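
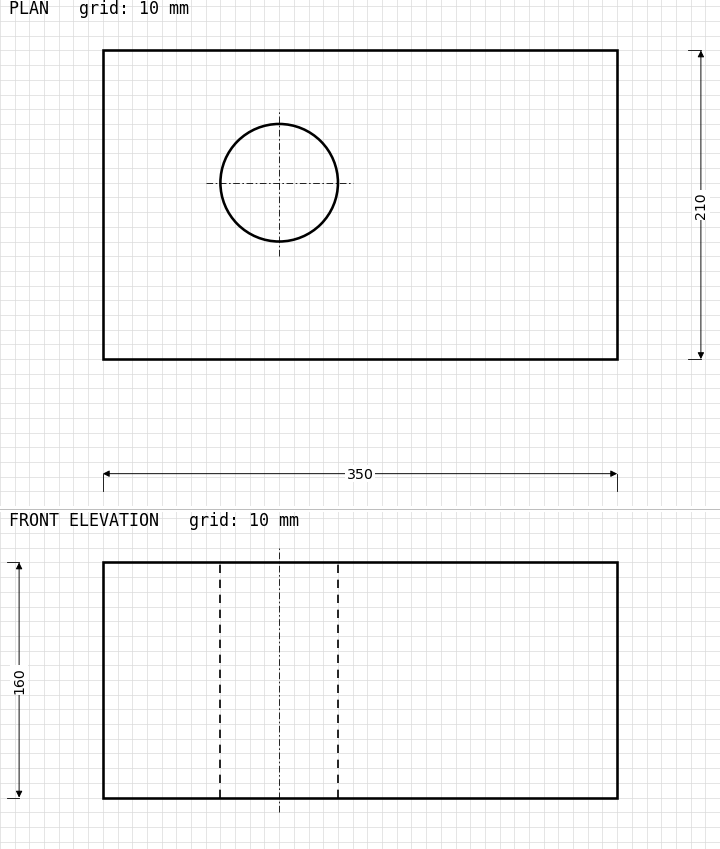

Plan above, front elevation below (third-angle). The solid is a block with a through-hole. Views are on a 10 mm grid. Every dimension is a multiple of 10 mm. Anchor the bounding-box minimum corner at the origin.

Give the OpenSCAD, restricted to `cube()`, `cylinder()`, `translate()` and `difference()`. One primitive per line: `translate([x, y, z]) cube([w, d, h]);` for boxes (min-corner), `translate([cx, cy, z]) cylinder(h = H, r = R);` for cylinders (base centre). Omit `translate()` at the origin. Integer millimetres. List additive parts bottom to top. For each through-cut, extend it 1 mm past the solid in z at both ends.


difference() {
  cube([350, 210, 160]);
  translate([120, 120, -1]) cylinder(h = 162, r = 40);
}


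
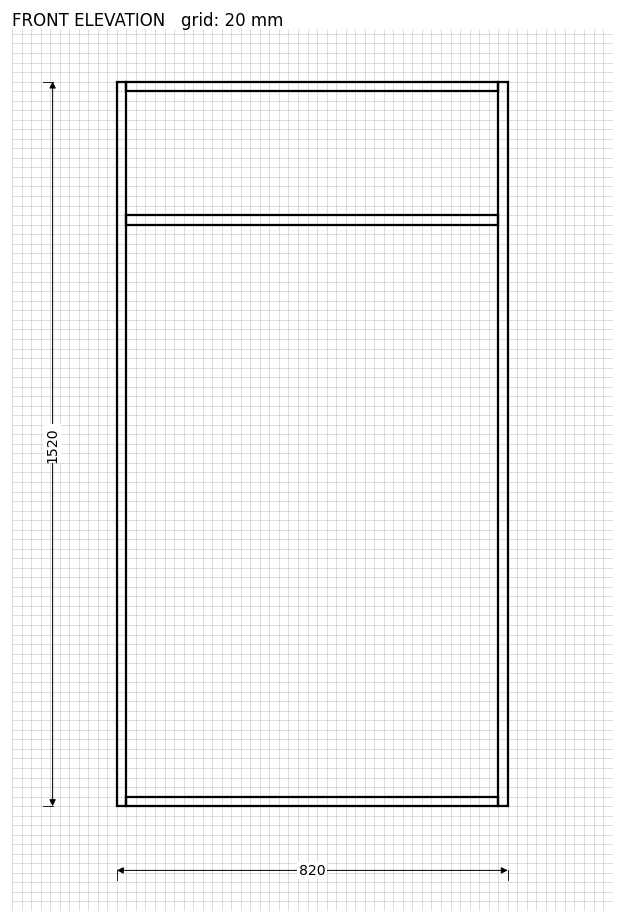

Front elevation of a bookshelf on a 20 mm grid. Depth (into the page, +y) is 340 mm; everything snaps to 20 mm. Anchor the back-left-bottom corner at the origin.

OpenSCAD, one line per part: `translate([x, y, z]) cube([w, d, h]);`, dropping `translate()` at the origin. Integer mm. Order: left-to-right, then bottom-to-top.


cube([20, 340, 1520]);
translate([20, 0, 0]) cube([780, 340, 20]);
translate([20, 0, 1220]) cube([780, 340, 20]);
translate([20, 0, 1500]) cube([780, 340, 20]);
translate([800, 0, 0]) cube([20, 340, 1520]);


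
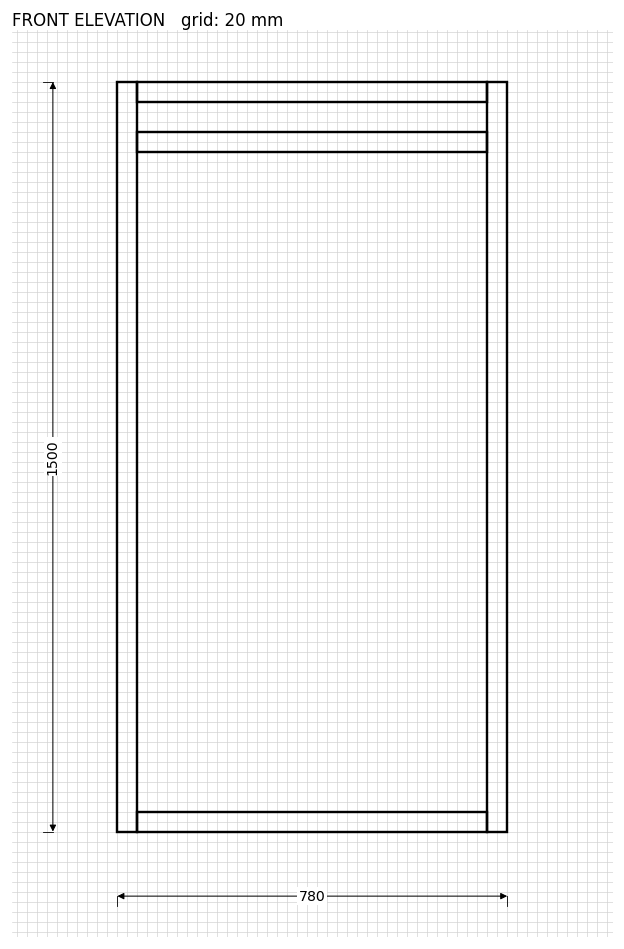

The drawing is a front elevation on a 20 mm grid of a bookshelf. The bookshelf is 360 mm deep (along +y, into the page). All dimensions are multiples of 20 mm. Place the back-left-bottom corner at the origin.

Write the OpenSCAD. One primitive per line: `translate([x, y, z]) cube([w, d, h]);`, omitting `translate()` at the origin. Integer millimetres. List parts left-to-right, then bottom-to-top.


cube([40, 360, 1500]);
translate([40, 0, 0]) cube([700, 360, 40]);
translate([40, 0, 1360]) cube([700, 360, 40]);
translate([40, 0, 1460]) cube([700, 360, 40]);
translate([740, 0, 0]) cube([40, 360, 1500]);


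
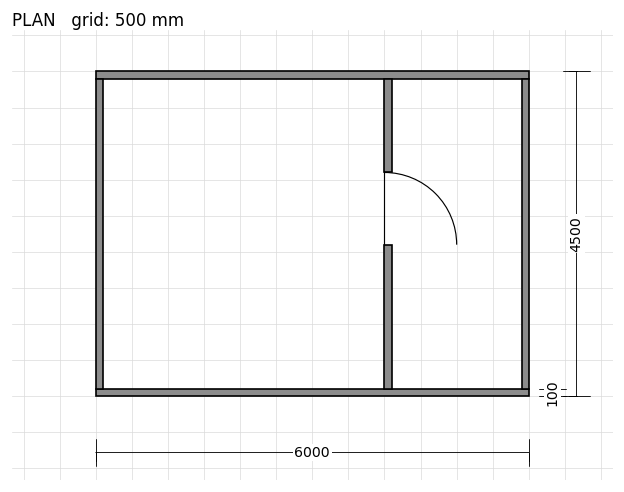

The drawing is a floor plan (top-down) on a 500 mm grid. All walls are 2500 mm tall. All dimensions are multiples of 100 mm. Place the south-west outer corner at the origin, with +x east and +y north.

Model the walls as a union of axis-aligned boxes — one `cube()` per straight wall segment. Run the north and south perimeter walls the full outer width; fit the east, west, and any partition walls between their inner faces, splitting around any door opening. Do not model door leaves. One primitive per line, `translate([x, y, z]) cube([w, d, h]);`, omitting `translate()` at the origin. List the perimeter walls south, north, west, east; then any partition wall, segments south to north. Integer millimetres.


cube([6000, 100, 2500]);
translate([0, 4400, 0]) cube([6000, 100, 2500]);
translate([0, 100, 0]) cube([100, 4300, 2500]);
translate([5900, 100, 0]) cube([100, 4300, 2500]);
translate([4000, 100, 0]) cube([100, 2000, 2500]);
translate([4000, 3100, 0]) cube([100, 1300, 2500]);


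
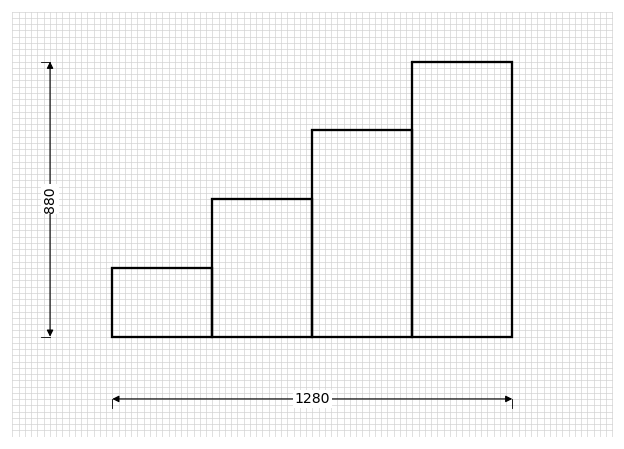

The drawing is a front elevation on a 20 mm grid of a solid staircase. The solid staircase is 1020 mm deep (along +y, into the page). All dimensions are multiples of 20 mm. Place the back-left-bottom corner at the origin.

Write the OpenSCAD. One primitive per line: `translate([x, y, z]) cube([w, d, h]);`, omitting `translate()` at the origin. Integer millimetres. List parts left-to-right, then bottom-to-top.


cube([320, 1020, 220]);
translate([320, 0, 0]) cube([320, 1020, 440]);
translate([640, 0, 0]) cube([320, 1020, 660]);
translate([960, 0, 0]) cube([320, 1020, 880]);


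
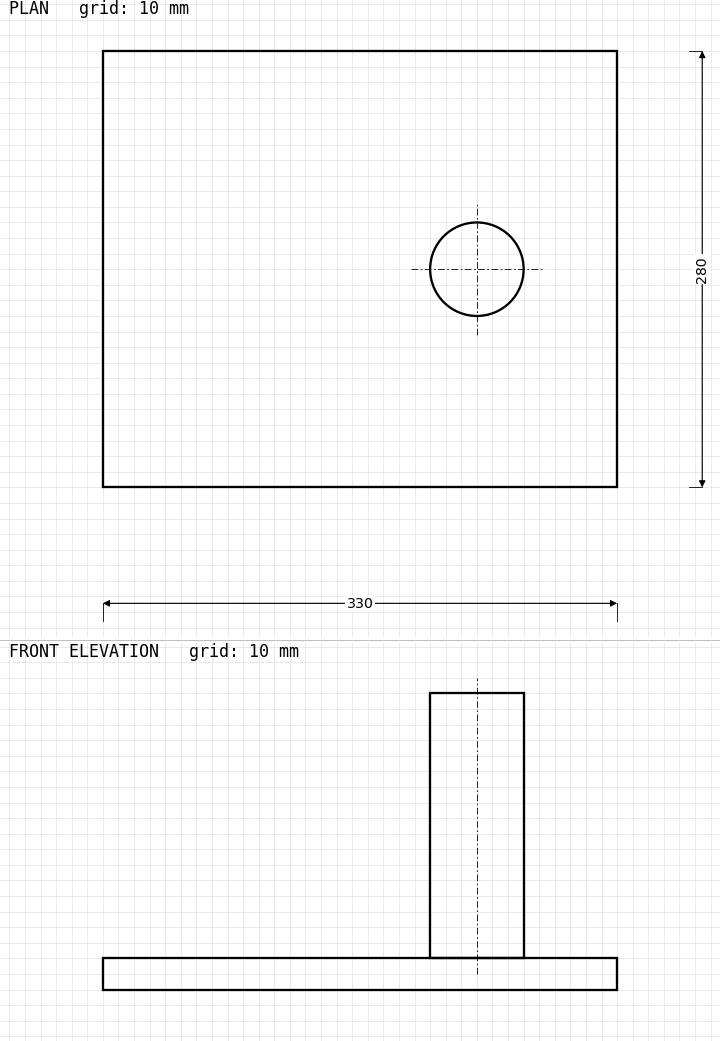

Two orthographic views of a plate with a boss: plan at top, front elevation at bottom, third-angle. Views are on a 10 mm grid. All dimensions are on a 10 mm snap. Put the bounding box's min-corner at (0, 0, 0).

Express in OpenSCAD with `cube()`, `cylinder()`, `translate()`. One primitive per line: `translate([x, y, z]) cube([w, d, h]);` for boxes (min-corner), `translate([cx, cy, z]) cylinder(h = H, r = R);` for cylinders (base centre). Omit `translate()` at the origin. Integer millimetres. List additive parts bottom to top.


cube([330, 280, 20]);
translate([240, 140, 20]) cylinder(h = 170, r = 30);


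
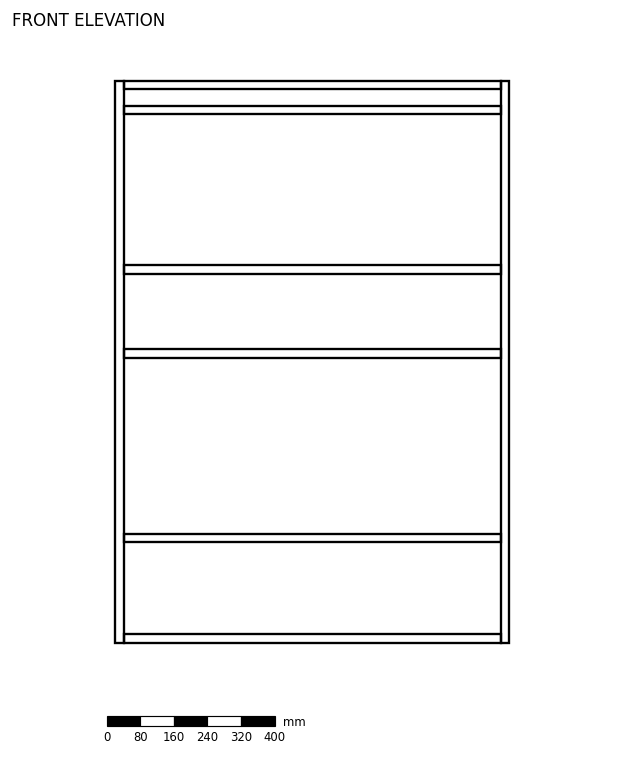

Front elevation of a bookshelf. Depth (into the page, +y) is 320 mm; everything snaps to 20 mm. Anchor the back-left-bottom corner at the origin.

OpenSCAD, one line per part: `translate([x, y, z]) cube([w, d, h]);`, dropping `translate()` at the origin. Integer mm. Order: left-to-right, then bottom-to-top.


cube([20, 320, 1340]);
translate([20, 0, 0]) cube([900, 320, 20]);
translate([20, 0, 240]) cube([900, 320, 20]);
translate([20, 0, 680]) cube([900, 320, 20]);
translate([20, 0, 880]) cube([900, 320, 20]);
translate([20, 0, 1260]) cube([900, 320, 20]);
translate([20, 0, 1320]) cube([900, 320, 20]);
translate([920, 0, 0]) cube([20, 320, 1340]);


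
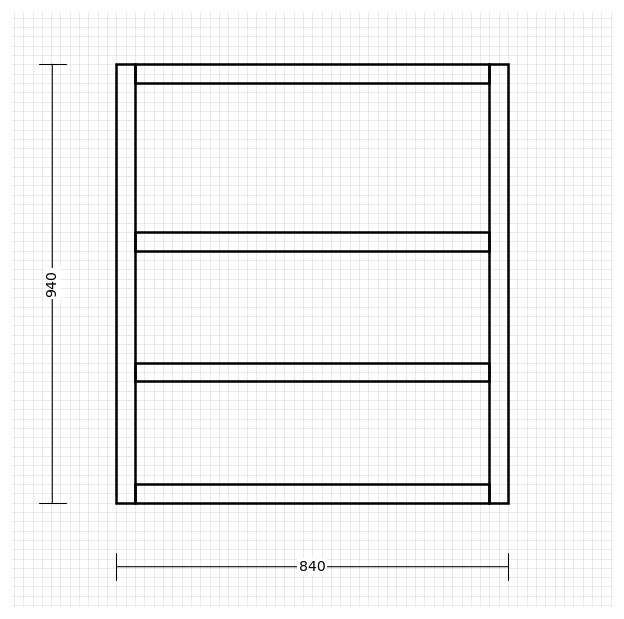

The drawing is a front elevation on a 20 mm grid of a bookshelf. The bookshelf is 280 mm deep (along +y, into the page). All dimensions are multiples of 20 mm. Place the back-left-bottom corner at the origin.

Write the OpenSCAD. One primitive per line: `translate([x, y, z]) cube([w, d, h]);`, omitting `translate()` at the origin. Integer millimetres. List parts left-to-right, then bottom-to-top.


cube([40, 280, 940]);
translate([40, 0, 0]) cube([760, 280, 40]);
translate([40, 0, 260]) cube([760, 280, 40]);
translate([40, 0, 540]) cube([760, 280, 40]);
translate([40, 0, 900]) cube([760, 280, 40]);
translate([800, 0, 0]) cube([40, 280, 940]);


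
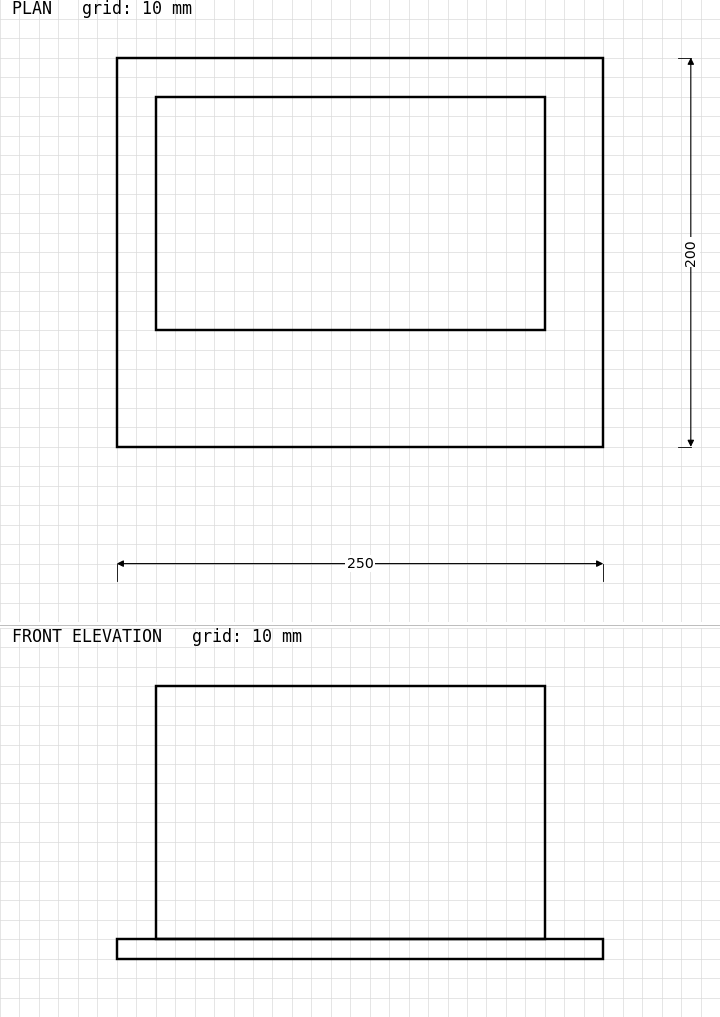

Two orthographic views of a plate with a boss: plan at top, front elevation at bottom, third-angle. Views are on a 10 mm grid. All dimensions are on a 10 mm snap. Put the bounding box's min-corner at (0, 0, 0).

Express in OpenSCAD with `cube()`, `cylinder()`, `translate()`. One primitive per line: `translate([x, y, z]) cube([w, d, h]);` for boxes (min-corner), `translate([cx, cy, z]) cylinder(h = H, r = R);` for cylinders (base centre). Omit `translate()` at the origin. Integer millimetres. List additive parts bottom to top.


cube([250, 200, 10]);
translate([20, 60, 10]) cube([200, 120, 130]);


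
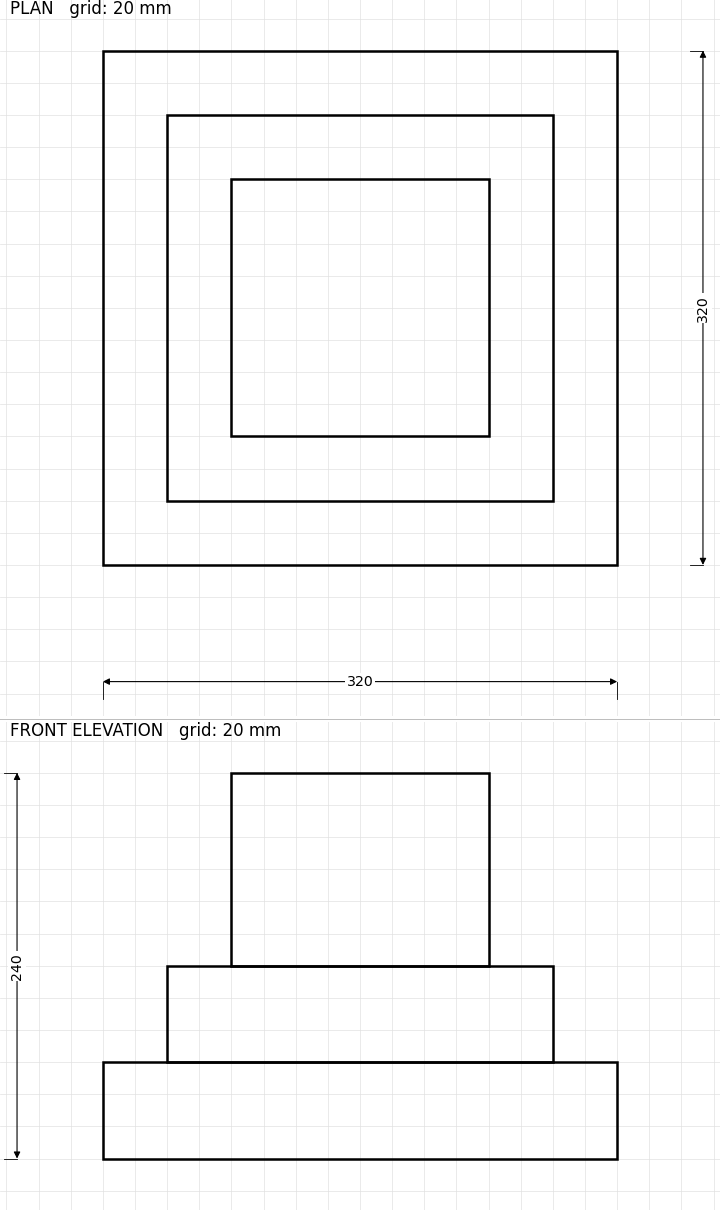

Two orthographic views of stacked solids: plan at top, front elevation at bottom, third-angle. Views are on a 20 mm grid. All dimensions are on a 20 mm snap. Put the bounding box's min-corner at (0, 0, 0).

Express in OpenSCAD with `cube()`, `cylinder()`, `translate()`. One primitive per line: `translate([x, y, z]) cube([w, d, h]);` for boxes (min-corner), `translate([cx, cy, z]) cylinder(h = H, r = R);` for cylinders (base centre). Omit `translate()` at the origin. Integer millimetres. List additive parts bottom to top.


cube([320, 320, 60]);
translate([40, 40, 60]) cube([240, 240, 60]);
translate([80, 80, 120]) cube([160, 160, 120]);


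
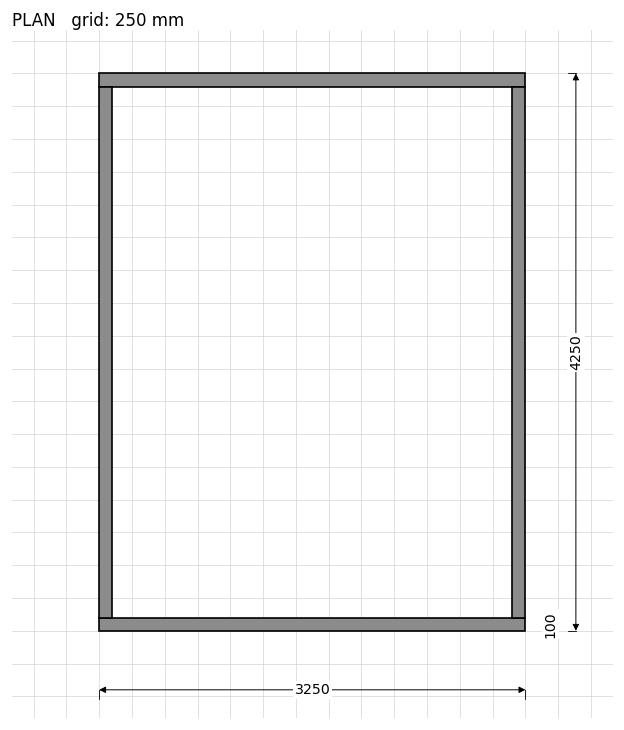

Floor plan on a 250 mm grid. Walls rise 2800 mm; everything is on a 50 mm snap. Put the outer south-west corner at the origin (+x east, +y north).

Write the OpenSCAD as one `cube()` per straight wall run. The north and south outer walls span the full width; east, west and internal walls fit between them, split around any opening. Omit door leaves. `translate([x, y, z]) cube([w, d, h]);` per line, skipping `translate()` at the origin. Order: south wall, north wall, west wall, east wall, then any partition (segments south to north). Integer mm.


cube([3250, 100, 2800]);
translate([0, 4150, 0]) cube([3250, 100, 2800]);
translate([0, 100, 0]) cube([100, 4050, 2800]);
translate([3150, 100, 0]) cube([100, 4050, 2800]);


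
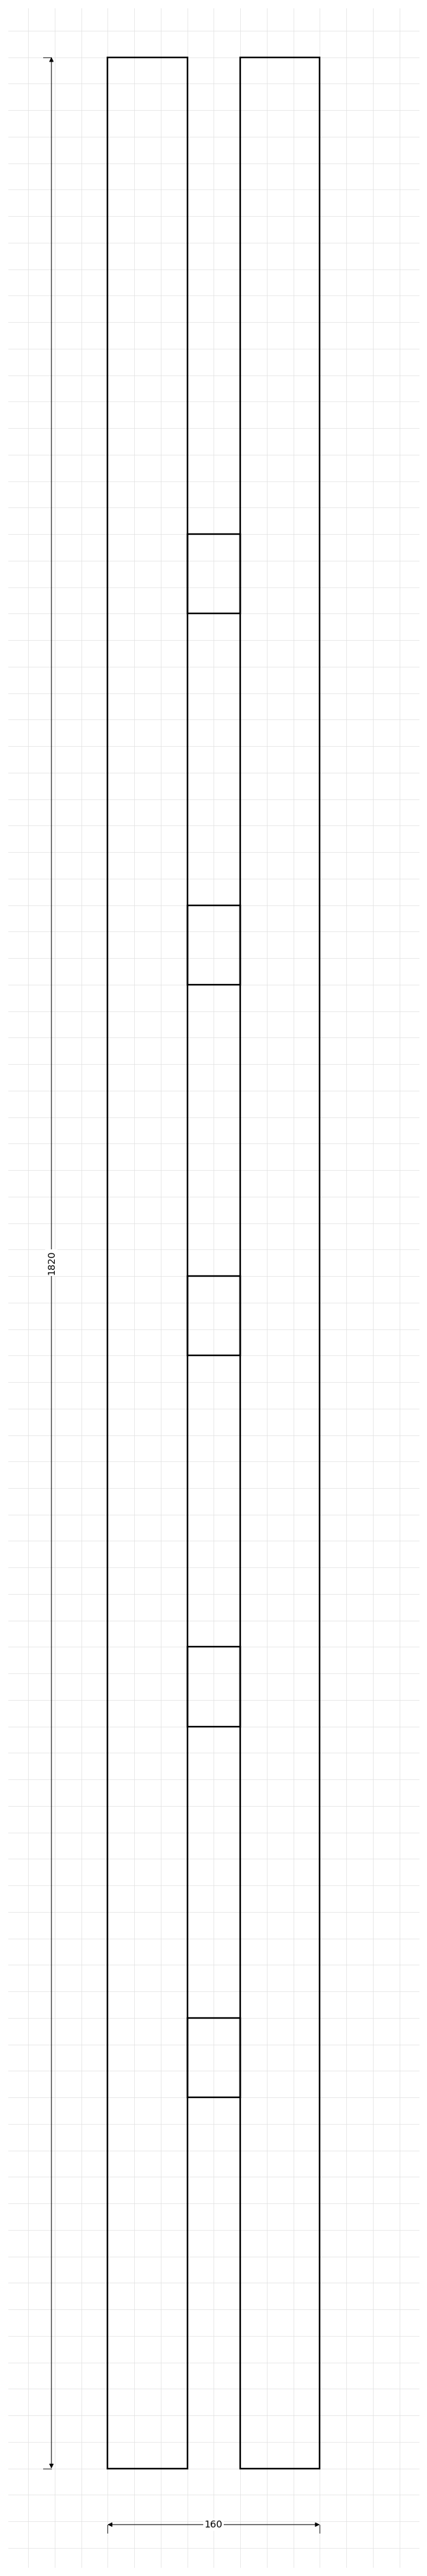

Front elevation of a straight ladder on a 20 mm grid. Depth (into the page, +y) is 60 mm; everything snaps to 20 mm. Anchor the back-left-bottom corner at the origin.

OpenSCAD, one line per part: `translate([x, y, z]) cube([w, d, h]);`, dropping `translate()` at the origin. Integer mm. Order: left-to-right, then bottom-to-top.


cube([60, 60, 1820]);
translate([60, 0, 280]) cube([40, 60, 60]);
translate([60, 0, 560]) cube([40, 60, 60]);
translate([60, 0, 840]) cube([40, 60, 60]);
translate([60, 0, 1120]) cube([40, 60, 60]);
translate([60, 0, 1400]) cube([40, 60, 60]);
translate([100, 0, 0]) cube([60, 60, 1820]);


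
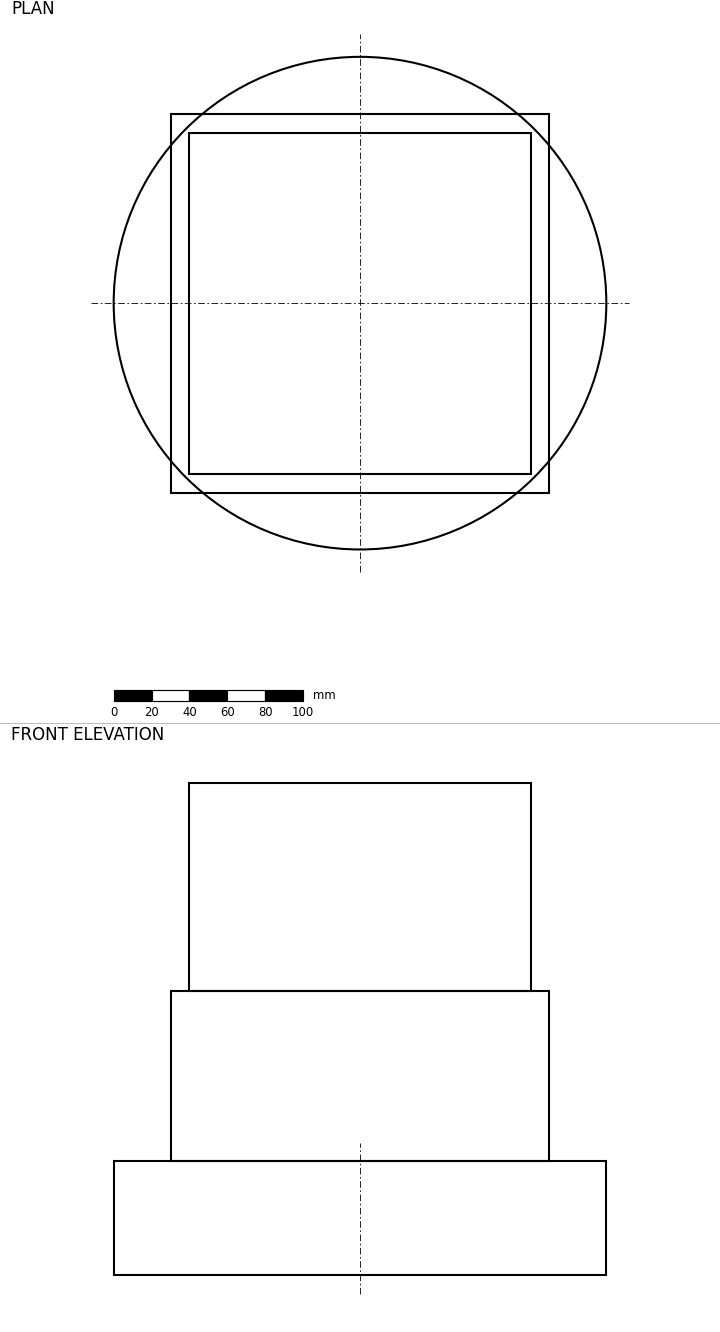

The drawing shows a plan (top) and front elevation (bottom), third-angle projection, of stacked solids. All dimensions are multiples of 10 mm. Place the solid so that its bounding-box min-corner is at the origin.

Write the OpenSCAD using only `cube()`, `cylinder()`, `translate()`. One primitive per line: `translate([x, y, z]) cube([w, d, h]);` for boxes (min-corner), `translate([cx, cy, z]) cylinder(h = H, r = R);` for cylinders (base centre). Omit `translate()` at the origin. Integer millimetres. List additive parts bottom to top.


translate([130, 130, 0]) cylinder(h = 60, r = 130);
translate([30, 30, 60]) cube([200, 200, 90]);
translate([40, 40, 150]) cube([180, 180, 110]);


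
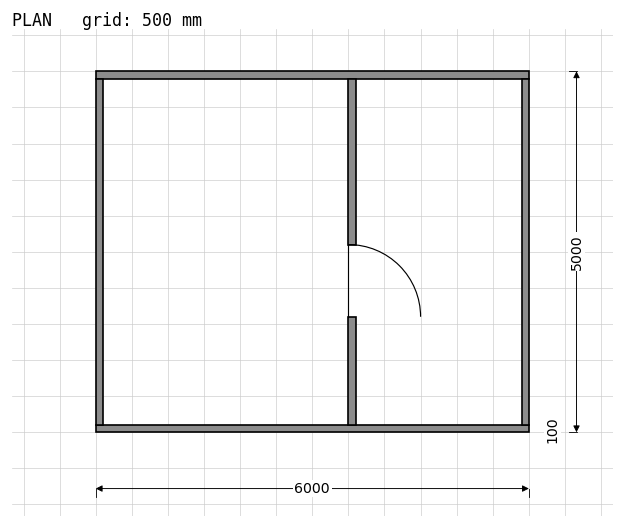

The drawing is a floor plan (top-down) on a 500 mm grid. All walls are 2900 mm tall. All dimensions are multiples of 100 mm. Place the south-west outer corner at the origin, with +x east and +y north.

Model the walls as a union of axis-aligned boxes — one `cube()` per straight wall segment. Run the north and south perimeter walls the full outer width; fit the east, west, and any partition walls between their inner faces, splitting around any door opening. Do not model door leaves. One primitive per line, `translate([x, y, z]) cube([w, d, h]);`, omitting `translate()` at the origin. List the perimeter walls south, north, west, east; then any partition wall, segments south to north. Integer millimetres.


cube([6000, 100, 2900]);
translate([0, 4900, 0]) cube([6000, 100, 2900]);
translate([0, 100, 0]) cube([100, 4800, 2900]);
translate([5900, 100, 0]) cube([100, 4800, 2900]);
translate([3500, 100, 0]) cube([100, 1500, 2900]);
translate([3500, 2600, 0]) cube([100, 2300, 2900]);


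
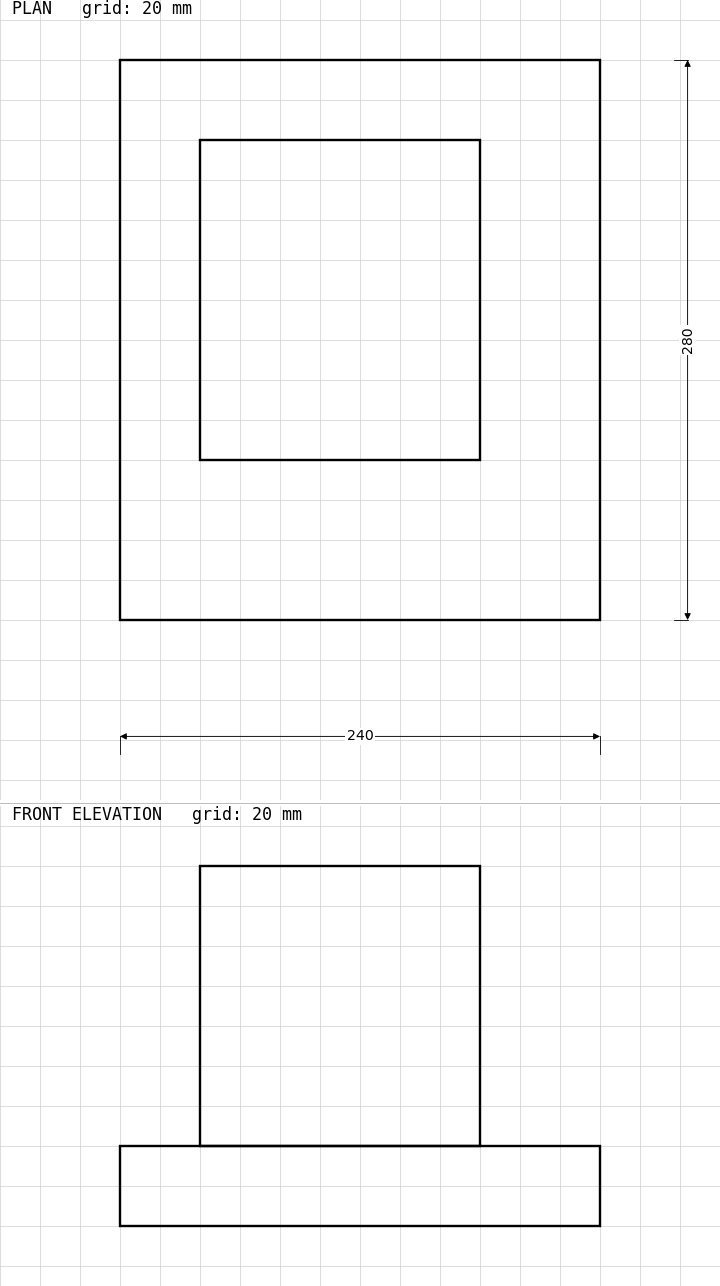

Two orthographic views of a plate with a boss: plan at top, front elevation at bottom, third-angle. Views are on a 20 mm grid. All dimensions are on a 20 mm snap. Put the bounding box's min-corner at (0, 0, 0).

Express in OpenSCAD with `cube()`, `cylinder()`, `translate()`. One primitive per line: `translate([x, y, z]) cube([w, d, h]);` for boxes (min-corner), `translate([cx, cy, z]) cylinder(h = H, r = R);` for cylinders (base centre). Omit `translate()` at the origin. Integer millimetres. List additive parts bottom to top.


cube([240, 280, 40]);
translate([40, 80, 40]) cube([140, 160, 140]);


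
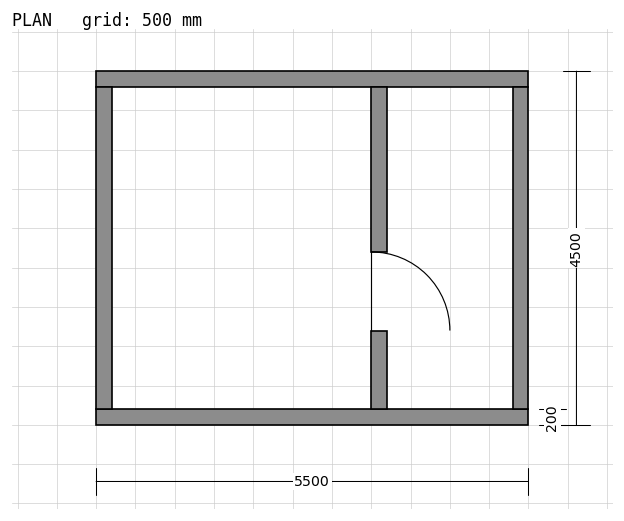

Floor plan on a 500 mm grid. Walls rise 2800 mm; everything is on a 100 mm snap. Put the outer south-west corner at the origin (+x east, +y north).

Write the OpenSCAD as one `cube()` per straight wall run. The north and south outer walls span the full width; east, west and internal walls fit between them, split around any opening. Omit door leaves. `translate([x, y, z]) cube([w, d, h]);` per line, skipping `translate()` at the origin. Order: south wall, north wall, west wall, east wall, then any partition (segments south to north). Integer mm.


cube([5500, 200, 2800]);
translate([0, 4300, 0]) cube([5500, 200, 2800]);
translate([0, 200, 0]) cube([200, 4100, 2800]);
translate([5300, 200, 0]) cube([200, 4100, 2800]);
translate([3500, 200, 0]) cube([200, 1000, 2800]);
translate([3500, 2200, 0]) cube([200, 2100, 2800]);


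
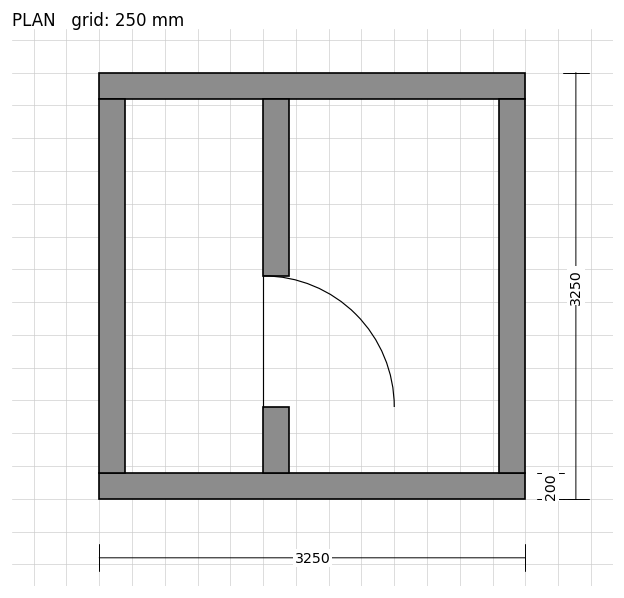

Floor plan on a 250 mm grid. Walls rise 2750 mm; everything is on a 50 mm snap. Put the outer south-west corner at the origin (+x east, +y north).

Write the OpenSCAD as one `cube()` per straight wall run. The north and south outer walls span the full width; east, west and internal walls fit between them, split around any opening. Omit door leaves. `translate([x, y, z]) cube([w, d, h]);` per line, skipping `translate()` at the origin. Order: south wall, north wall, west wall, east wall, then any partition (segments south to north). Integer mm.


cube([3250, 200, 2750]);
translate([0, 3050, 0]) cube([3250, 200, 2750]);
translate([0, 200, 0]) cube([200, 2850, 2750]);
translate([3050, 200, 0]) cube([200, 2850, 2750]);
translate([1250, 200, 0]) cube([200, 500, 2750]);
translate([1250, 1700, 0]) cube([200, 1350, 2750]);


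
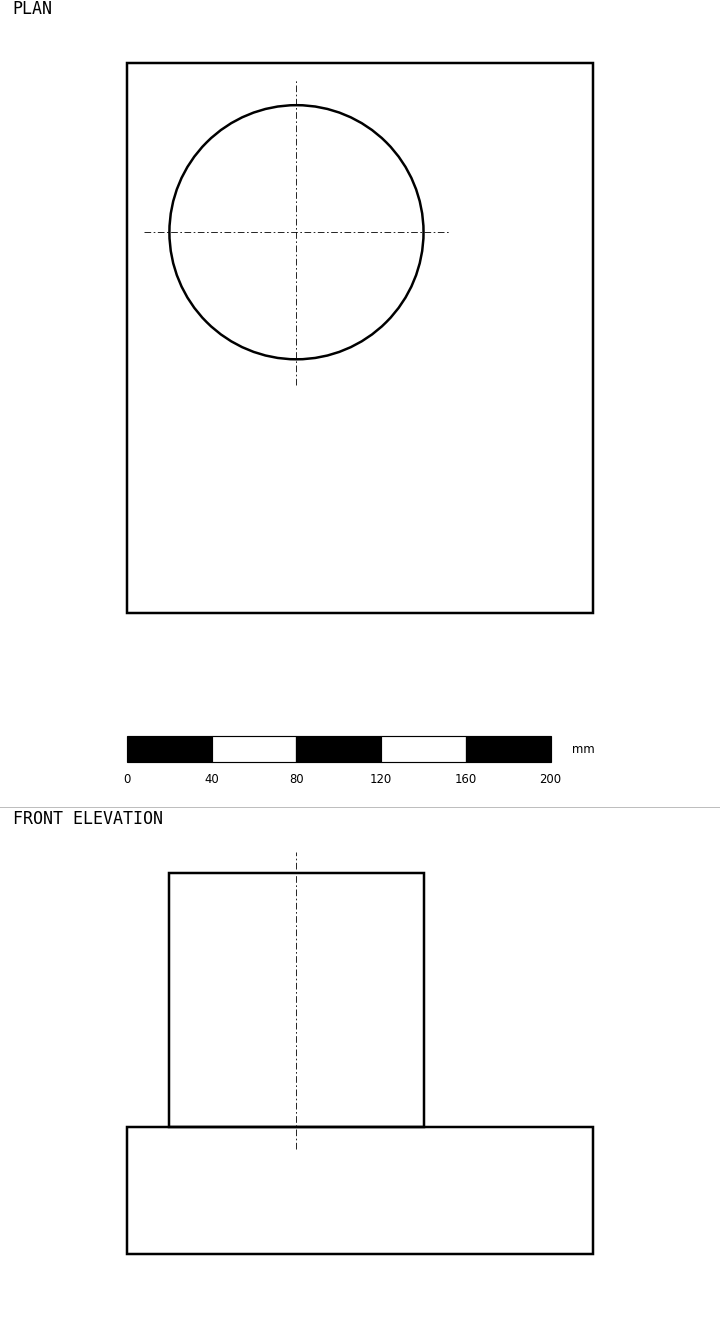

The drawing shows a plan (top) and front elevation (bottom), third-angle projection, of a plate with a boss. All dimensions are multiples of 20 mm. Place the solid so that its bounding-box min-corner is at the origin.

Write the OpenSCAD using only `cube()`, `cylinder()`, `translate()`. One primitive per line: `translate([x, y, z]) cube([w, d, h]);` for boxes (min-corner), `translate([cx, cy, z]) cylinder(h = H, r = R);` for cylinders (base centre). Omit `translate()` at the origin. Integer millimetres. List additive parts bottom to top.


cube([220, 260, 60]);
translate([80, 180, 60]) cylinder(h = 120, r = 60);


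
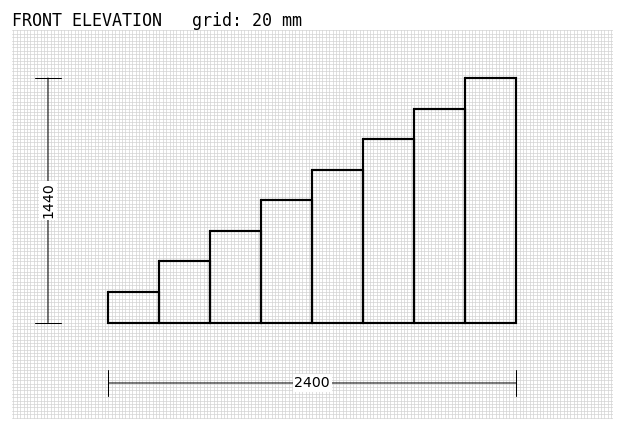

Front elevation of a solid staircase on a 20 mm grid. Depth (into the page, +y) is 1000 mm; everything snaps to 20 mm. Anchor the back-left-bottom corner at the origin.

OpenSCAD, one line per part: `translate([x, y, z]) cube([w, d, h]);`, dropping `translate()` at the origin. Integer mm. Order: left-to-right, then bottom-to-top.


cube([300, 1000, 180]);
translate([300, 0, 0]) cube([300, 1000, 360]);
translate([600, 0, 0]) cube([300, 1000, 540]);
translate([900, 0, 0]) cube([300, 1000, 720]);
translate([1200, 0, 0]) cube([300, 1000, 900]);
translate([1500, 0, 0]) cube([300, 1000, 1080]);
translate([1800, 0, 0]) cube([300, 1000, 1260]);
translate([2100, 0, 0]) cube([300, 1000, 1440]);


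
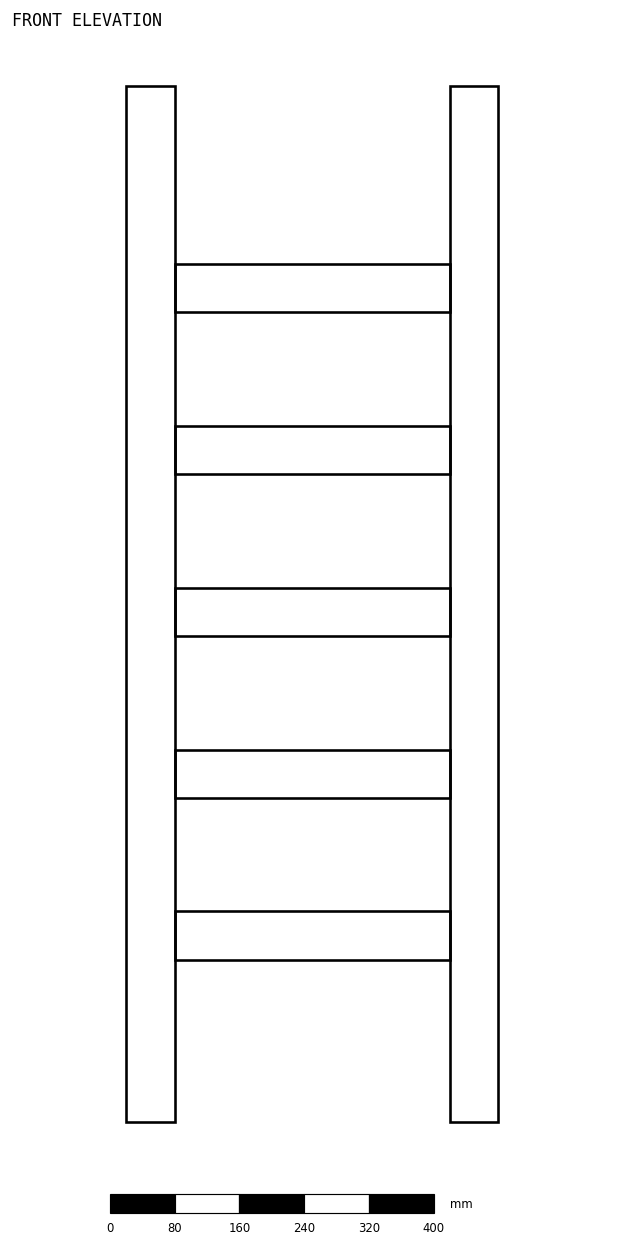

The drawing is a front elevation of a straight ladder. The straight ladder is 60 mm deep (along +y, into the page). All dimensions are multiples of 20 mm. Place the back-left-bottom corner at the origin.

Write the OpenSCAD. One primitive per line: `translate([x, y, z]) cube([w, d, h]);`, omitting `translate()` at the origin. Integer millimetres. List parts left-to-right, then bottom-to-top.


cube([60, 60, 1280]);
translate([60, 0, 200]) cube([340, 60, 60]);
translate([60, 0, 400]) cube([340, 60, 60]);
translate([60, 0, 600]) cube([340, 60, 60]);
translate([60, 0, 800]) cube([340, 60, 60]);
translate([60, 0, 1000]) cube([340, 60, 60]);
translate([400, 0, 0]) cube([60, 60, 1280]);


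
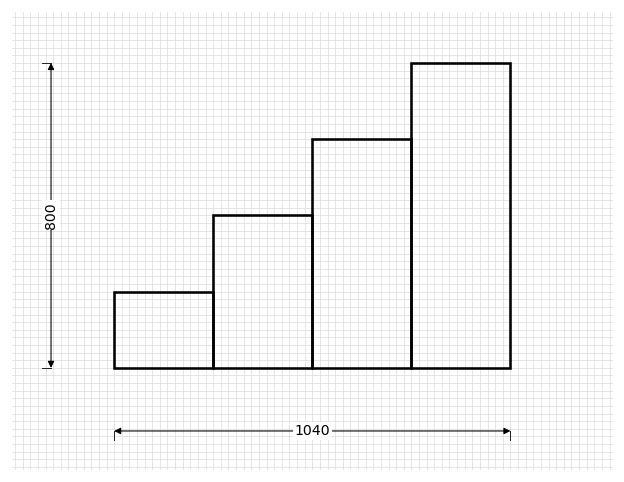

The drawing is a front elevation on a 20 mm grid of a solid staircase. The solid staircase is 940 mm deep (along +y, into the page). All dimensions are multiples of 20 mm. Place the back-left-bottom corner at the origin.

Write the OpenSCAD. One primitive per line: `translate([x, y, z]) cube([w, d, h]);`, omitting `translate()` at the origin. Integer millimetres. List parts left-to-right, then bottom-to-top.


cube([260, 940, 200]);
translate([260, 0, 0]) cube([260, 940, 400]);
translate([520, 0, 0]) cube([260, 940, 600]);
translate([780, 0, 0]) cube([260, 940, 800]);


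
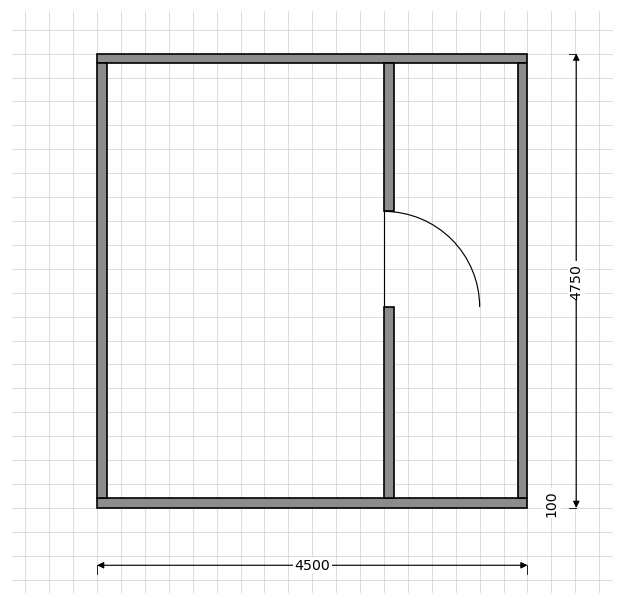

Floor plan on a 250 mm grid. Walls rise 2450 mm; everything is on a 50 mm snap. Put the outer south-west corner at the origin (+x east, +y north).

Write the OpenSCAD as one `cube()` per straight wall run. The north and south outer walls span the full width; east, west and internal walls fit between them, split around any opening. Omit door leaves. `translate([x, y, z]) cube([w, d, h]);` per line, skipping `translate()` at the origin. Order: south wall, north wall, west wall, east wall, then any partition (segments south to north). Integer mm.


cube([4500, 100, 2450]);
translate([0, 4650, 0]) cube([4500, 100, 2450]);
translate([0, 100, 0]) cube([100, 4550, 2450]);
translate([4400, 100, 0]) cube([100, 4550, 2450]);
translate([3000, 100, 0]) cube([100, 2000, 2450]);
translate([3000, 3100, 0]) cube([100, 1550, 2450]);


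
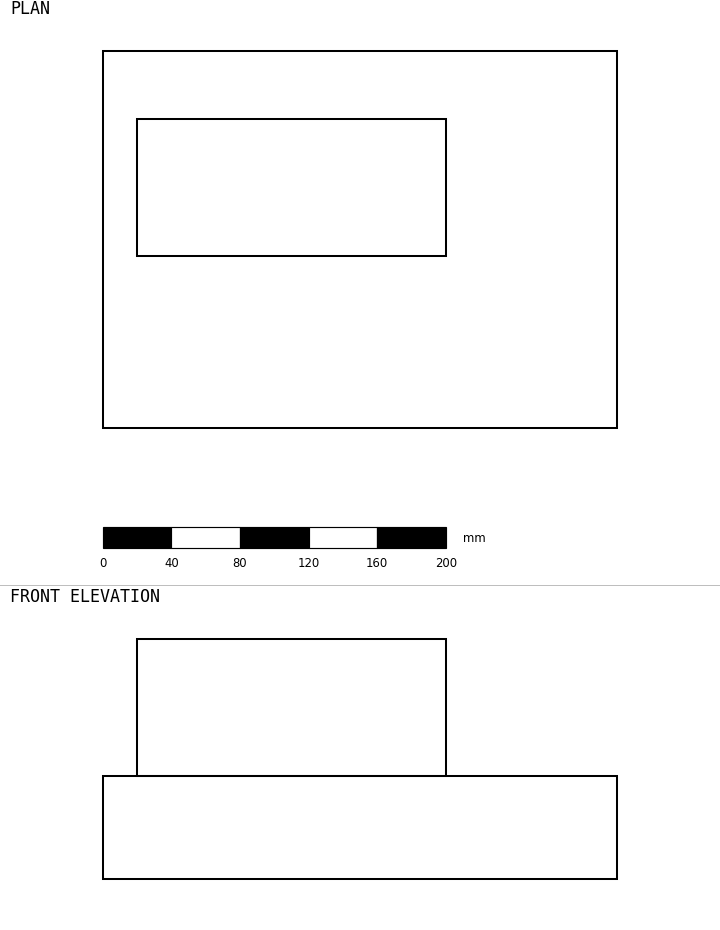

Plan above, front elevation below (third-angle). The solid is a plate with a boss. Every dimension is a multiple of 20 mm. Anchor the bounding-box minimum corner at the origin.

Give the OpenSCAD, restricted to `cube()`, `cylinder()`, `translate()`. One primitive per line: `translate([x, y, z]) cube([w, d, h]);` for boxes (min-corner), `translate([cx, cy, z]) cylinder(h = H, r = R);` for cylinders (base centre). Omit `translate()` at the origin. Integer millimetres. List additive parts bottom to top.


cube([300, 220, 60]);
translate([20, 100, 60]) cube([180, 80, 80]);


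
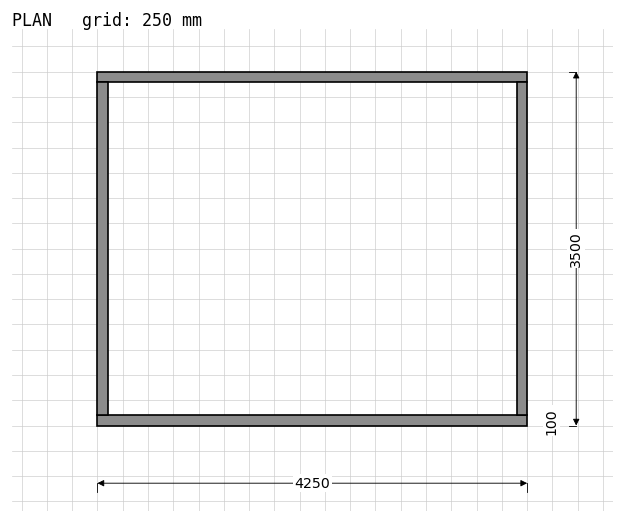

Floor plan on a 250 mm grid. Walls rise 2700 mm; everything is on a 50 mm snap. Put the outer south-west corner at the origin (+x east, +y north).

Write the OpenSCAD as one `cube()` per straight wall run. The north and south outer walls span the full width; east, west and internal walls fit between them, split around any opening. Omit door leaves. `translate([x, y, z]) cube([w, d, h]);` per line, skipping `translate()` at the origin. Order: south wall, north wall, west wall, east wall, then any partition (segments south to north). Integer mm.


cube([4250, 100, 2700]);
translate([0, 3400, 0]) cube([4250, 100, 2700]);
translate([0, 100, 0]) cube([100, 3300, 2700]);
translate([4150, 100, 0]) cube([100, 3300, 2700]);


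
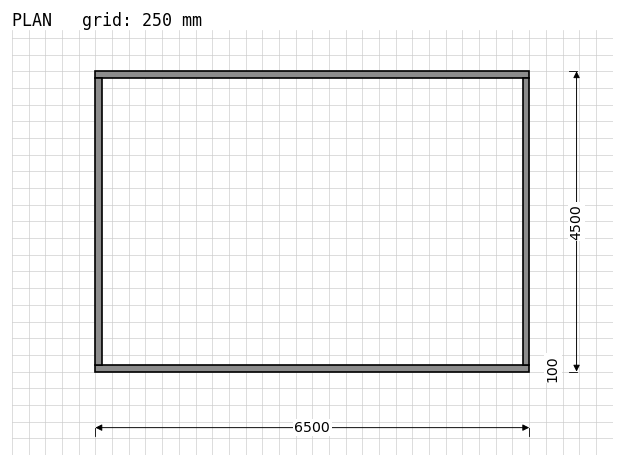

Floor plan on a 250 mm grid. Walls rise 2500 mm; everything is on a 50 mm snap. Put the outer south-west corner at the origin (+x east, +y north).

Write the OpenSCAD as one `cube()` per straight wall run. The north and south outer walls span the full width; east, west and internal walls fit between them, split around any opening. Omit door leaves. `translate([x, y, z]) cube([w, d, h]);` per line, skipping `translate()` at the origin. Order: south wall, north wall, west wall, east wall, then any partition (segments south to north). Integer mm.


cube([6500, 100, 2500]);
translate([0, 4400, 0]) cube([6500, 100, 2500]);
translate([0, 100, 0]) cube([100, 4300, 2500]);
translate([6400, 100, 0]) cube([100, 4300, 2500]);


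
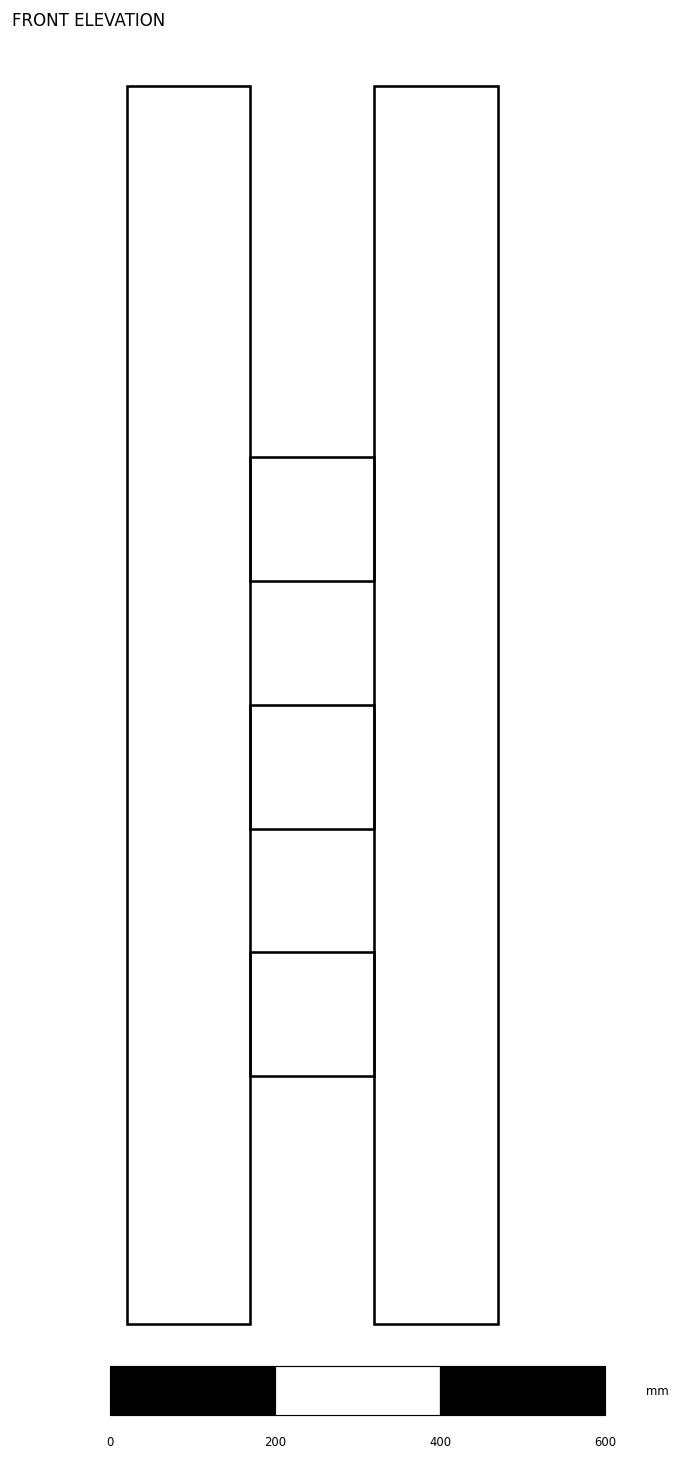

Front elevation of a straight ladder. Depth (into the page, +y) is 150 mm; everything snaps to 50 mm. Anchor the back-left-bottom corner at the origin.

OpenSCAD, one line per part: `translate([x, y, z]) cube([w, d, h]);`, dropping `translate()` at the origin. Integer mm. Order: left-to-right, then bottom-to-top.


cube([150, 150, 1500]);
translate([150, 0, 300]) cube([150, 150, 150]);
translate([150, 0, 600]) cube([150, 150, 150]);
translate([150, 0, 900]) cube([150, 150, 150]);
translate([300, 0, 0]) cube([150, 150, 1500]);


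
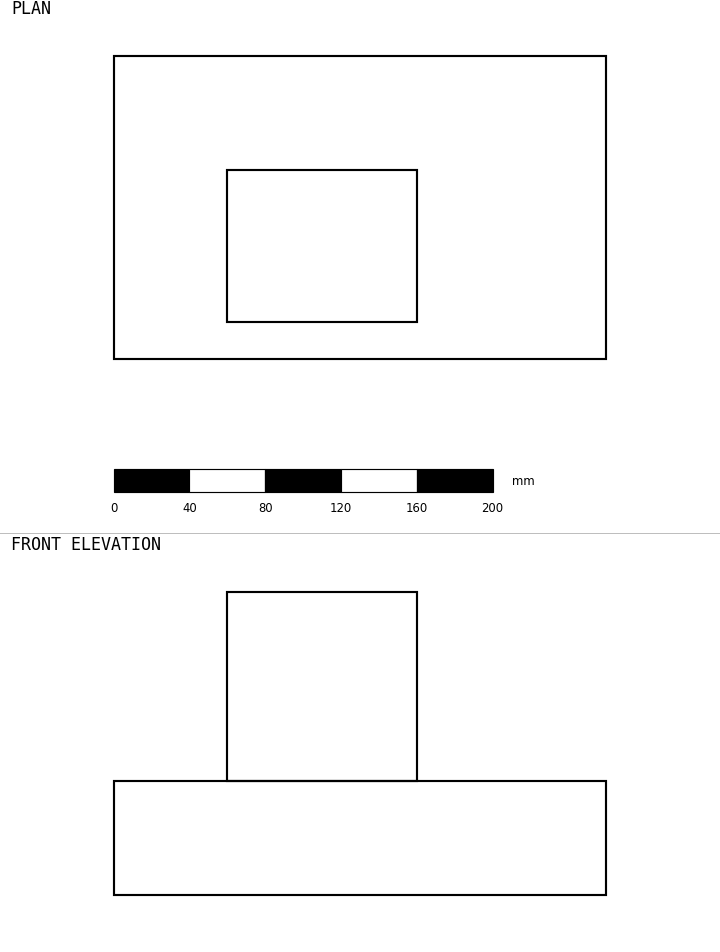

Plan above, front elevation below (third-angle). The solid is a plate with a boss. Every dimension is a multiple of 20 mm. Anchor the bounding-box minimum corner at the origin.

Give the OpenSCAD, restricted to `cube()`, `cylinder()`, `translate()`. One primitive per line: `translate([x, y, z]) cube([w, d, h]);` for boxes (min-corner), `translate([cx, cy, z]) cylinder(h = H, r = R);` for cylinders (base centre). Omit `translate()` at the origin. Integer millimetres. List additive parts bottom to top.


cube([260, 160, 60]);
translate([60, 20, 60]) cube([100, 80, 100]);


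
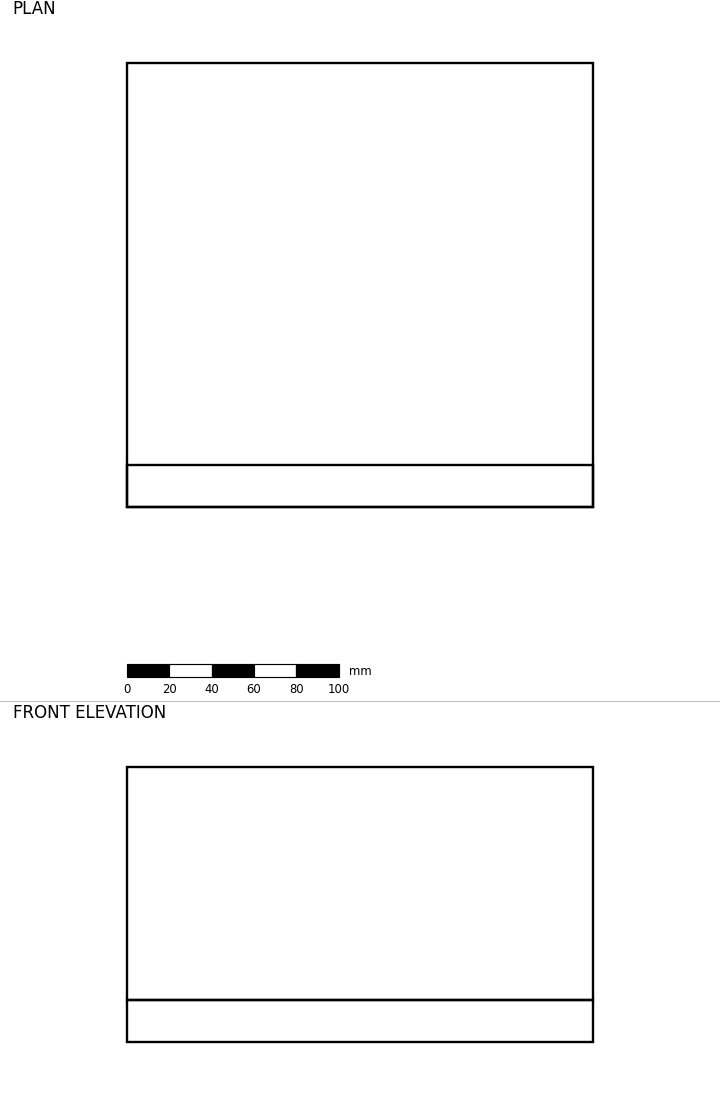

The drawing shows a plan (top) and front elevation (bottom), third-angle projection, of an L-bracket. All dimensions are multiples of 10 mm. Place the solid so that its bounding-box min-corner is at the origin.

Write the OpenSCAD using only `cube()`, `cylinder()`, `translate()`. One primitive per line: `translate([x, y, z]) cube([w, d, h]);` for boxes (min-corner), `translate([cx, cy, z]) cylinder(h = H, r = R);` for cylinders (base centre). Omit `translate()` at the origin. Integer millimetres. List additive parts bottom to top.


cube([220, 210, 20]);
translate([0, 0, 20]) cube([220, 20, 110]);


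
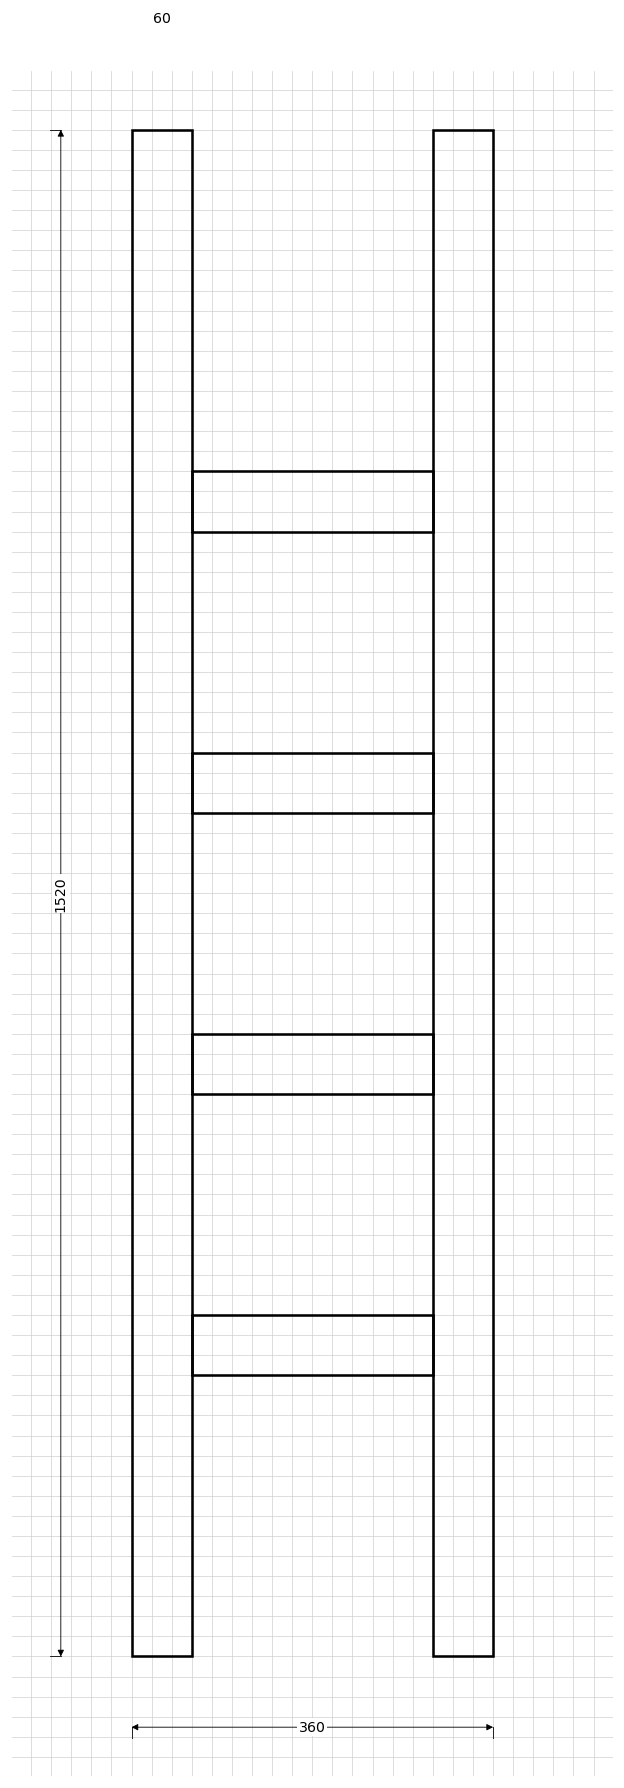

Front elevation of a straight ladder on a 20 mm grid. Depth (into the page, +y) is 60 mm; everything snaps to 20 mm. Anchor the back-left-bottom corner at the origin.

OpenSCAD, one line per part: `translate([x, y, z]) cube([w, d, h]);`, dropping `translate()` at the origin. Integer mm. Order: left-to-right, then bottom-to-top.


cube([60, 60, 1520]);
translate([60, 0, 280]) cube([240, 60, 60]);
translate([60, 0, 560]) cube([240, 60, 60]);
translate([60, 0, 840]) cube([240, 60, 60]);
translate([60, 0, 1120]) cube([240, 60, 60]);
translate([300, 0, 0]) cube([60, 60, 1520]);


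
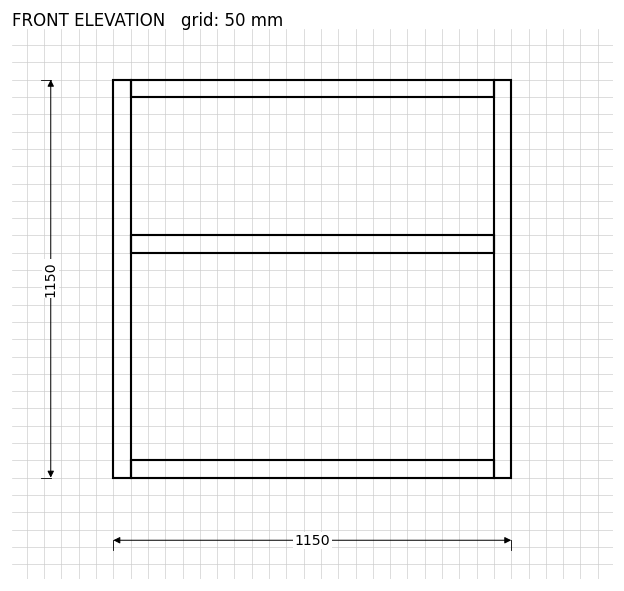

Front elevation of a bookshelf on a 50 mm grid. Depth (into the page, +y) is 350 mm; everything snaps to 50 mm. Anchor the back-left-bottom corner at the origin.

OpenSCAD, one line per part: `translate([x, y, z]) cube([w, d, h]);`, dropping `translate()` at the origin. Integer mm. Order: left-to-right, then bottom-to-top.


cube([50, 350, 1150]);
translate([50, 0, 0]) cube([1050, 350, 50]);
translate([50, 0, 650]) cube([1050, 350, 50]);
translate([50, 0, 1100]) cube([1050, 350, 50]);
translate([1100, 0, 0]) cube([50, 350, 1150]);


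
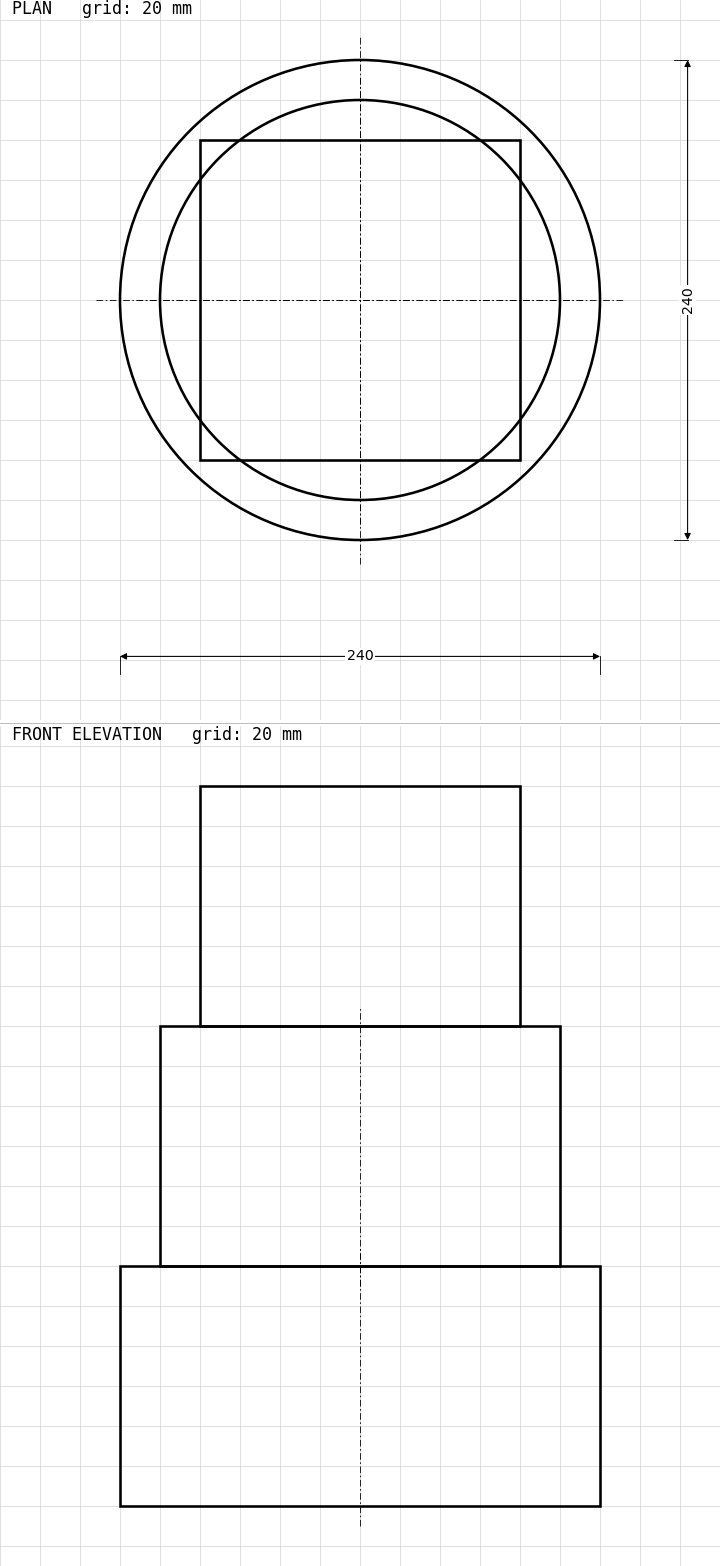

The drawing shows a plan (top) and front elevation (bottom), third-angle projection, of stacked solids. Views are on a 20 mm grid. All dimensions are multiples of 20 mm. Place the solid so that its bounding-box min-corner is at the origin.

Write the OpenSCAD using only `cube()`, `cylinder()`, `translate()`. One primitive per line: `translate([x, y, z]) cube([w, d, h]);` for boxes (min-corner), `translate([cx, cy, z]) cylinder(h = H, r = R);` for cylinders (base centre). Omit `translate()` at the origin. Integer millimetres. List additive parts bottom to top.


translate([120, 120, 0]) cylinder(h = 120, r = 120);
translate([120, 120, 120]) cylinder(h = 120, r = 100);
translate([40, 40, 240]) cube([160, 160, 120]);


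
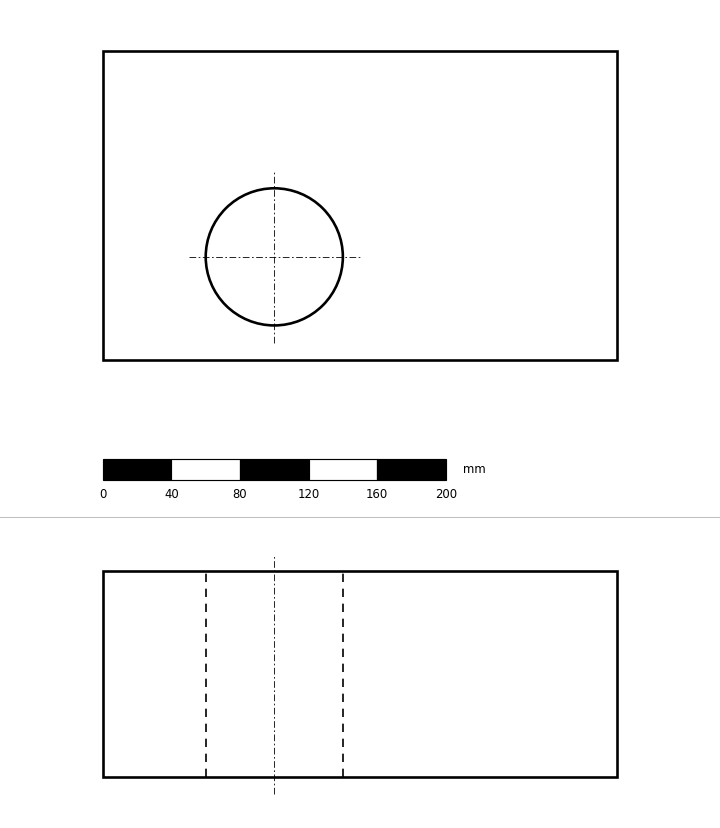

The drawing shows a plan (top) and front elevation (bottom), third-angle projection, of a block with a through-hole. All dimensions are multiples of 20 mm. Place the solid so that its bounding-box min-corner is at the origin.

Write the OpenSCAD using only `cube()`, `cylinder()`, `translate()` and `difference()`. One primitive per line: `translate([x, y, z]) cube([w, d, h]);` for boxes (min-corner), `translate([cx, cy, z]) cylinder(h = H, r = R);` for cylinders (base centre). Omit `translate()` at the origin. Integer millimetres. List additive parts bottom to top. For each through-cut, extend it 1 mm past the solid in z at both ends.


difference() {
  cube([300, 180, 120]);
  translate([100, 60, -1]) cylinder(h = 122, r = 40);
}


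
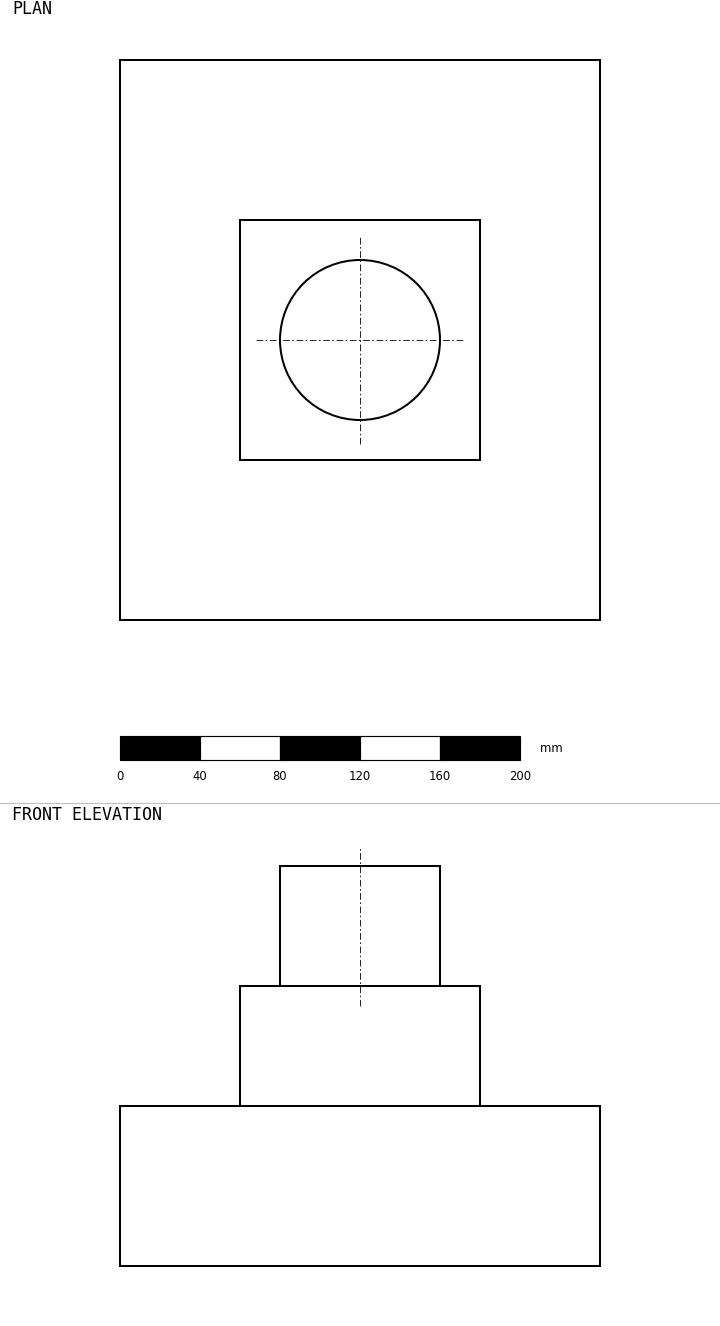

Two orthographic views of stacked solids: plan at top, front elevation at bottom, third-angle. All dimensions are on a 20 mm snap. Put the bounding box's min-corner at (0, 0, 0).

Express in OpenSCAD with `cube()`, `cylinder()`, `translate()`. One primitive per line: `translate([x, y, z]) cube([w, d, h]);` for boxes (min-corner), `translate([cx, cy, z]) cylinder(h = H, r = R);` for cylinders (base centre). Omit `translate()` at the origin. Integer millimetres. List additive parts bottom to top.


cube([240, 280, 80]);
translate([60, 80, 80]) cube([120, 120, 60]);
translate([120, 140, 140]) cylinder(h = 60, r = 40);


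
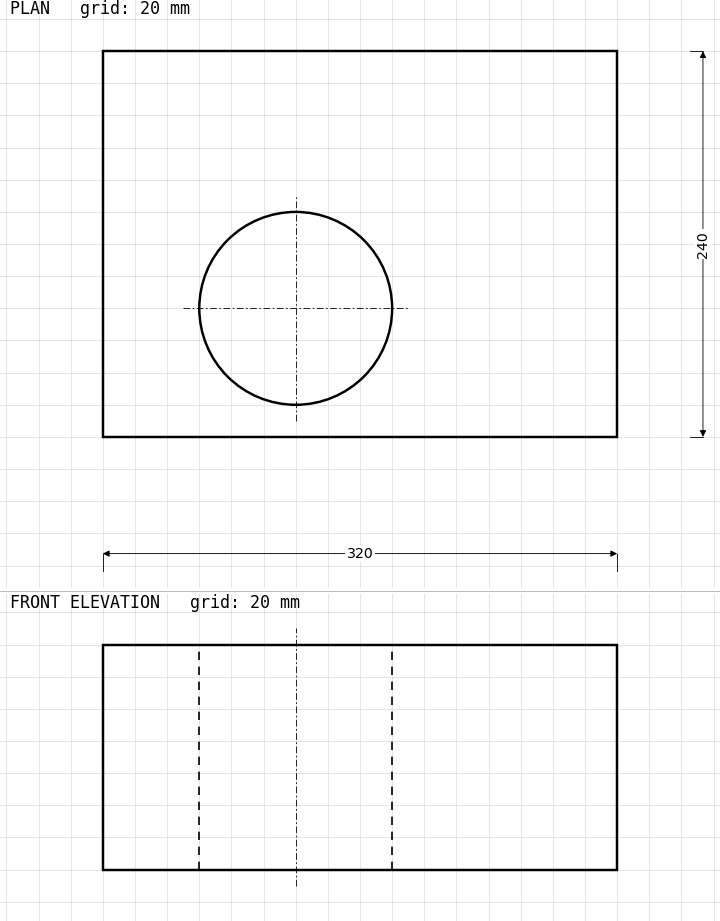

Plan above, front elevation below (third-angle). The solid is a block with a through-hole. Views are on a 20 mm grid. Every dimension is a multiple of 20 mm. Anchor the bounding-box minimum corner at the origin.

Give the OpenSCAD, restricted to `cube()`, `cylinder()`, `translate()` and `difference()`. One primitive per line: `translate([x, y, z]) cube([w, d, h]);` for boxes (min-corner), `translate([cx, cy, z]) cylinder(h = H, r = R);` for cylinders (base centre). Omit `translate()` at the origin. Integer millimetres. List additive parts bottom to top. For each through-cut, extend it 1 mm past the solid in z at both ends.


difference() {
  cube([320, 240, 140]);
  translate([120, 80, -1]) cylinder(h = 142, r = 60);
}


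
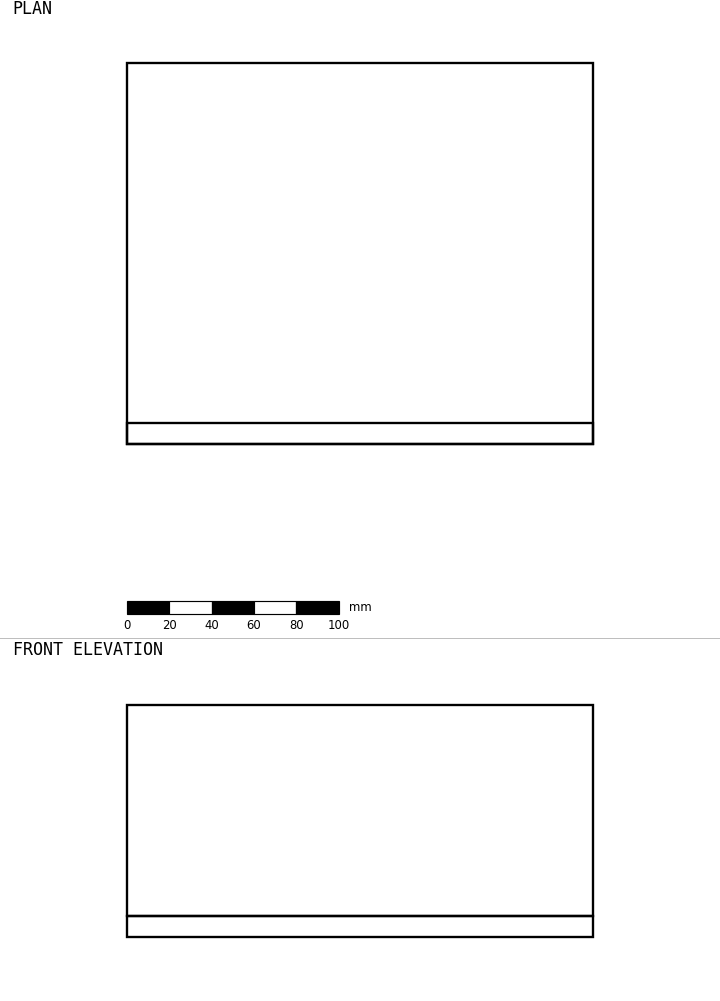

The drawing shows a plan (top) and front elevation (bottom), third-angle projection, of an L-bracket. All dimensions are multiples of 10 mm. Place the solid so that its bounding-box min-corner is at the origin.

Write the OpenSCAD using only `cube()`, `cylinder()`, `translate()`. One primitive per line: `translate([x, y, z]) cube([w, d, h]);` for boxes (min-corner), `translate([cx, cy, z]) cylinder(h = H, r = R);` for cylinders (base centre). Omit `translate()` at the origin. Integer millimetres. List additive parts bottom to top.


cube([220, 180, 10]);
translate([0, 0, 10]) cube([220, 10, 100]);


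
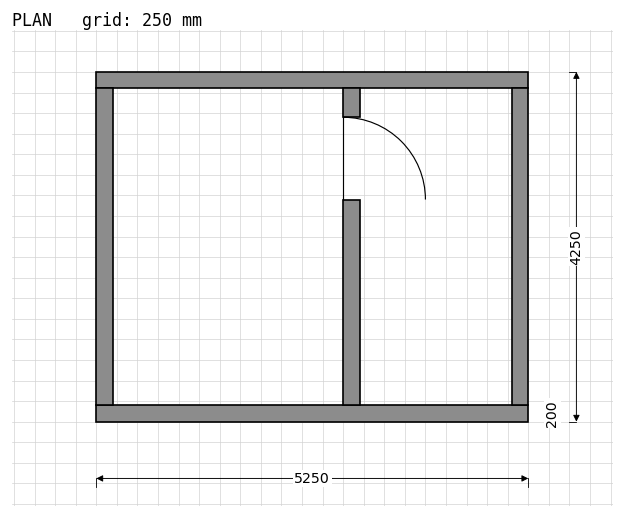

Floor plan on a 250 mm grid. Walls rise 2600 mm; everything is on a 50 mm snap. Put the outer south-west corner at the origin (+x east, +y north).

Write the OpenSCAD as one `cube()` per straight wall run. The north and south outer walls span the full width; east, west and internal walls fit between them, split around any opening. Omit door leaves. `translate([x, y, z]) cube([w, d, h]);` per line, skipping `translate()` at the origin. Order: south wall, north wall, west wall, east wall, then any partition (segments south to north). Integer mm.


cube([5250, 200, 2600]);
translate([0, 4050, 0]) cube([5250, 200, 2600]);
translate([0, 200, 0]) cube([200, 3850, 2600]);
translate([5050, 200, 0]) cube([200, 3850, 2600]);
translate([3000, 200, 0]) cube([200, 2500, 2600]);
translate([3000, 3700, 0]) cube([200, 350, 2600]);
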